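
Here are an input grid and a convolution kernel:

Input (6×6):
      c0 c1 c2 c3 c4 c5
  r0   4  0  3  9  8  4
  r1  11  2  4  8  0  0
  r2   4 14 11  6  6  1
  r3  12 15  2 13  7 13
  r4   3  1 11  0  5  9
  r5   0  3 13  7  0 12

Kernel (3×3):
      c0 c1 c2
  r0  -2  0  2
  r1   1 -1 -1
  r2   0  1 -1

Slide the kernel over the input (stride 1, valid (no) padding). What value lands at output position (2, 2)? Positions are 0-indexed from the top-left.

The receptive field on the input at this output position is [11 6 6 / 2 13 7 / 11 0 5]. Elementwise product with the kernel and sum: 11·-2 + 6·2 + 2·1 + 13·-1 + 7·-1 + 0·1 + 5·-1.

-33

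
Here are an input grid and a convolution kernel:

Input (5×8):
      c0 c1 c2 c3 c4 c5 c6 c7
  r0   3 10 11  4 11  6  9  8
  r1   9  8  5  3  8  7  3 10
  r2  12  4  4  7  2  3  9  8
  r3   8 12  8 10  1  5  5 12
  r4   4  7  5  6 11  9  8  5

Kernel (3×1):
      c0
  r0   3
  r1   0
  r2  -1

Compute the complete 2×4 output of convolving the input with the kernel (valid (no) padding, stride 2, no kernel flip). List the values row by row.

-3 29 31 18
32 7 -5 19

Output[0,0]: The receptive field on the input at this output position is [3 / 9 / 12]. Elementwise product with the kernel and sum: 3·3 + 12·-1.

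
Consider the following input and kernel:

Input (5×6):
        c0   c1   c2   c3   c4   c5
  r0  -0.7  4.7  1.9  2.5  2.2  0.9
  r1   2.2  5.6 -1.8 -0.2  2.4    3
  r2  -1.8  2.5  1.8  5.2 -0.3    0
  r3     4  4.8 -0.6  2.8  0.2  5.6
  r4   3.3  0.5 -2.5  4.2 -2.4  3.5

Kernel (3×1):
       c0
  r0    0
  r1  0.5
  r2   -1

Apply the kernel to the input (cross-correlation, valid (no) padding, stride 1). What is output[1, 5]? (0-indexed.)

-5.6

The receptive field on the input at this output position is [3 / 0 / 5.6]. Elementwise product with the kernel and sum: 0·0.5 + 5.6·-1.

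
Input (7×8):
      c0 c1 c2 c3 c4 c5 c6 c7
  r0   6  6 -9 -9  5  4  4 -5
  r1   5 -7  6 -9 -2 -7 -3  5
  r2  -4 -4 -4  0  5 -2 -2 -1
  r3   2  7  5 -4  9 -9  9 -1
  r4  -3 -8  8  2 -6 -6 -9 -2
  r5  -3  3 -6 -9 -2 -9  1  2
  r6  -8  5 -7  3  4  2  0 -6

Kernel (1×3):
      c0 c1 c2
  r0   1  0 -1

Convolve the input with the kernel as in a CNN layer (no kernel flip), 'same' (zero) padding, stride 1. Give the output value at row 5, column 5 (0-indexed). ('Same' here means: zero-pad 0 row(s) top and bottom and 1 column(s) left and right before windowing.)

The receptive field on the zero-padded input at this output position is [-2 -9 1]. Elementwise product with the kernel and sum: -2·1 + 1·-1.

-3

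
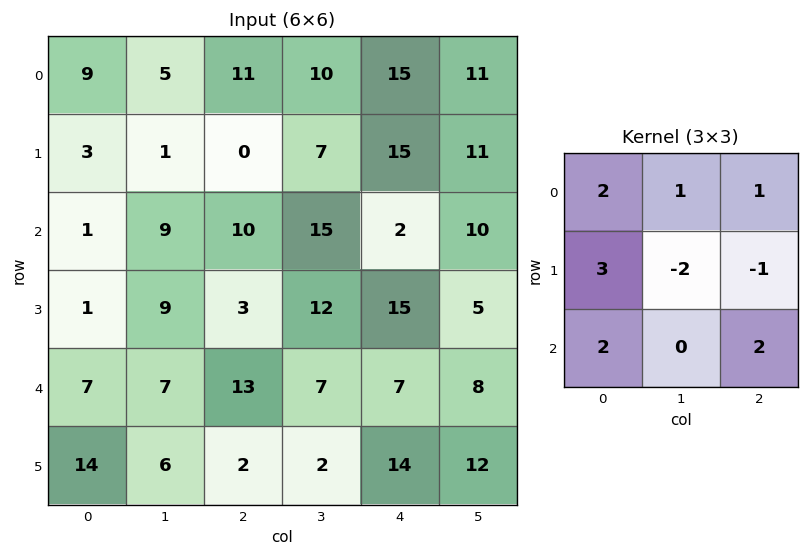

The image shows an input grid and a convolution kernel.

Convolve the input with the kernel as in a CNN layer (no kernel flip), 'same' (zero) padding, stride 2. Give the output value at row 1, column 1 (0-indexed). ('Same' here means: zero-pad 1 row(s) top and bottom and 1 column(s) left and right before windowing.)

43

The receptive field on the zero-padded input at this output position is [1 0 7 / 9 10 15 / 9 3 12]. Elementwise product with the kernel and sum: 1·2 + 0·1 + 7·1 + 9·3 + 10·-2 + 15·-1 + 9·2 + 12·2.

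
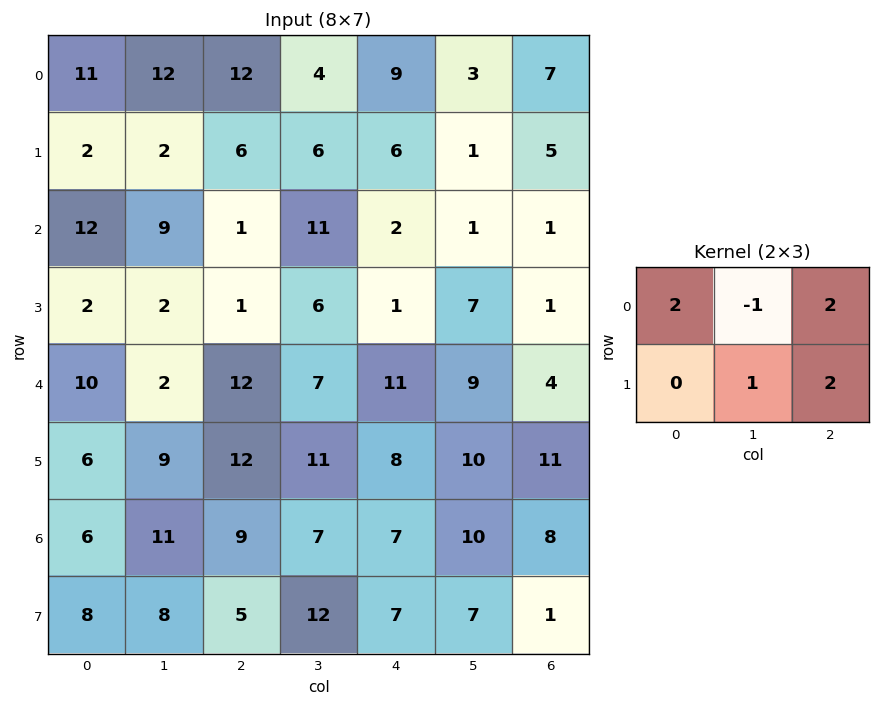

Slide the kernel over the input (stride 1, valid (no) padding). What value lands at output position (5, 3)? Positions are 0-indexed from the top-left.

61

The receptive field on the input at this output position is [11 8 10 / 7 7 10]. Elementwise product with the kernel and sum: 11·2 + 8·-1 + 10·2 + 7·1 + 10·2.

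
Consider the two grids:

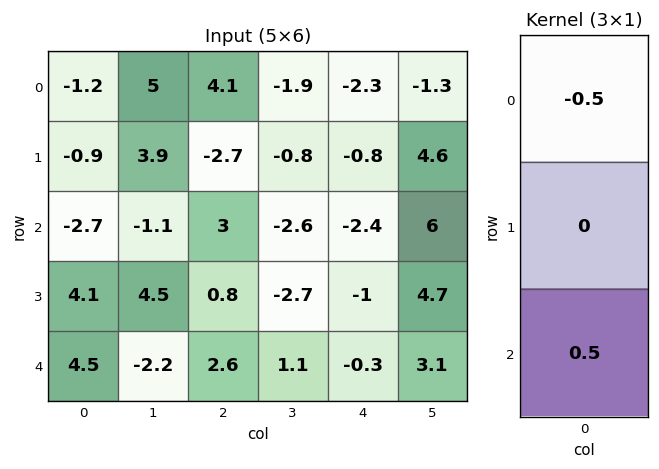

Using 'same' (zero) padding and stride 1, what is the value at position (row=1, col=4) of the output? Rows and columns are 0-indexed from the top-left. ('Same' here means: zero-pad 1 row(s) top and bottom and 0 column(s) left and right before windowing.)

-0.05

The receptive field on the zero-padded input at this output position is [-2.3 / -0.8 / -2.4]. Elementwise product with the kernel and sum: -2.3·-0.5 + -2.4·0.5.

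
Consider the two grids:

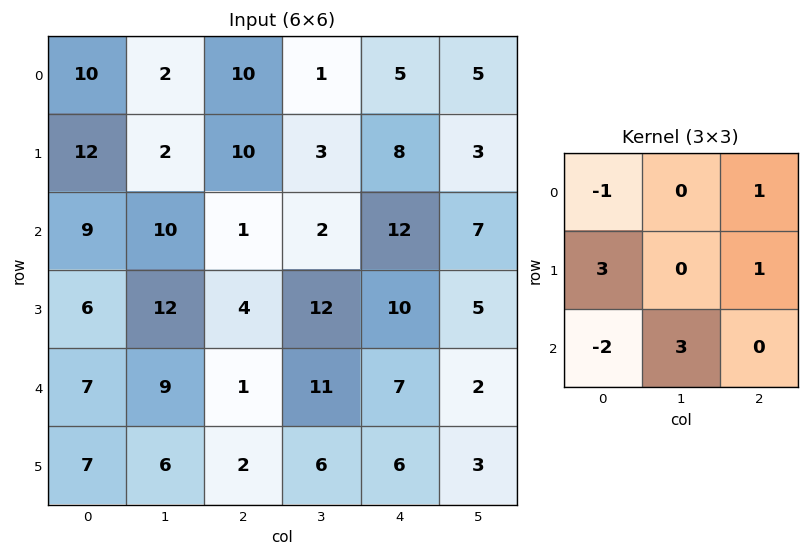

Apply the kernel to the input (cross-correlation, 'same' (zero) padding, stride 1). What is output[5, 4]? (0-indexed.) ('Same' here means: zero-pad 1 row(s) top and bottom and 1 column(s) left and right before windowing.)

The receptive field on the zero-padded input at this output position is [11 7 2 / 6 6 3 / 0 0 0]. Elementwise product with the kernel and sum: 11·-1 + 2·1 + 6·3 + 3·1 + 0·-2 + 0·3.

12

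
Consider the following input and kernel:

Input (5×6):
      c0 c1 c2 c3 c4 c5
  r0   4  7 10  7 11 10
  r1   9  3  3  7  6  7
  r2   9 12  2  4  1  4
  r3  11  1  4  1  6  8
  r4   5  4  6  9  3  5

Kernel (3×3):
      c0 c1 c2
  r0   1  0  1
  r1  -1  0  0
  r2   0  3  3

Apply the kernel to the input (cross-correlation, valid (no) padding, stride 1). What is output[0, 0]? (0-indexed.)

47

The receptive field on the input at this output position is [4 7 10 / 9 3 3 / 9 12 2]. Elementwise product with the kernel and sum: 4·1 + 10·1 + 9·-1 + 12·3 + 2·3.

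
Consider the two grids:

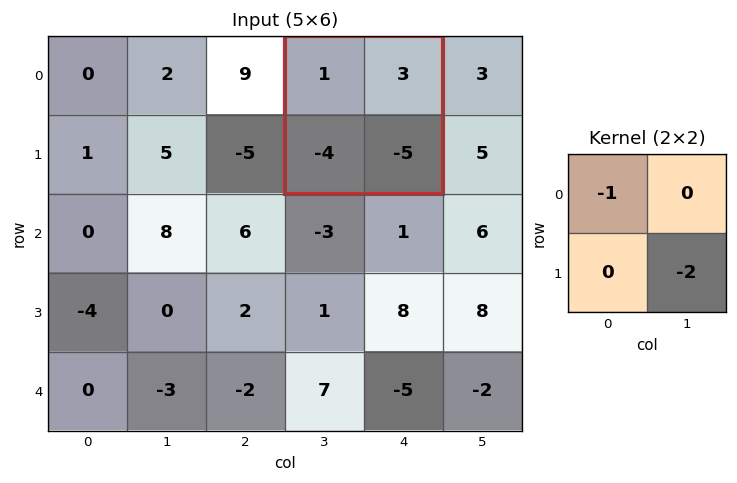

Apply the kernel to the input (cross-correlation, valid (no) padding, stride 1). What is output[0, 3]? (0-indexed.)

The receptive field on the input at this output position is [1 3 / -4 -5]. Elementwise product with the kernel and sum: 1·-1 + -5·-2.

9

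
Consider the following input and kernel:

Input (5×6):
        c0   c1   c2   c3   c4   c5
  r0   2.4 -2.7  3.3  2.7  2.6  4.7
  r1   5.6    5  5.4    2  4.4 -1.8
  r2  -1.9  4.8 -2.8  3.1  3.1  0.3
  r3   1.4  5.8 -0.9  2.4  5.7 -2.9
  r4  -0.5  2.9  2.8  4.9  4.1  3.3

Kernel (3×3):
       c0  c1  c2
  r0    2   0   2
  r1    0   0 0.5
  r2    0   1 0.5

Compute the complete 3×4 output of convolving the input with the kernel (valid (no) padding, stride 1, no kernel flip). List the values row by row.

17.5 -0.25 18.65 17.15
25.95 15.85 26.4 4.8
-5.55 22.25 10.4 11.1

Output[0,0]: The receptive field on the input at this output position is [2.4 -2.7 3.3 / 5.6 5 5.4 / -1.9 4.8 -2.8]. Elementwise product with the kernel and sum: 2.4·2 + 3.3·2 + 5.4·0.5 + 4.8·1 + -2.8·0.5.
Output[0,1]: The receptive field on the input at this output position is [-2.7 3.3 2.7 / 5 5.4 2 / 4.8 -2.8 3.1]. Elementwise product with the kernel and sum: -2.7·2 + 2.7·2 + 2·0.5 + -2.8·1 + 3.1·0.5.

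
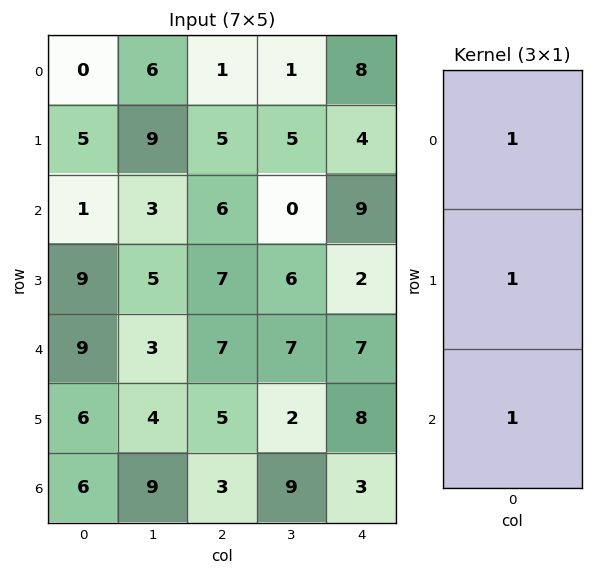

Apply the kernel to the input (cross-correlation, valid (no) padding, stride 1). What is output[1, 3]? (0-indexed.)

11

The receptive field on the input at this output position is [5 / 0 / 6]. Elementwise product with the kernel and sum: 5·1 + 0·1 + 6·1.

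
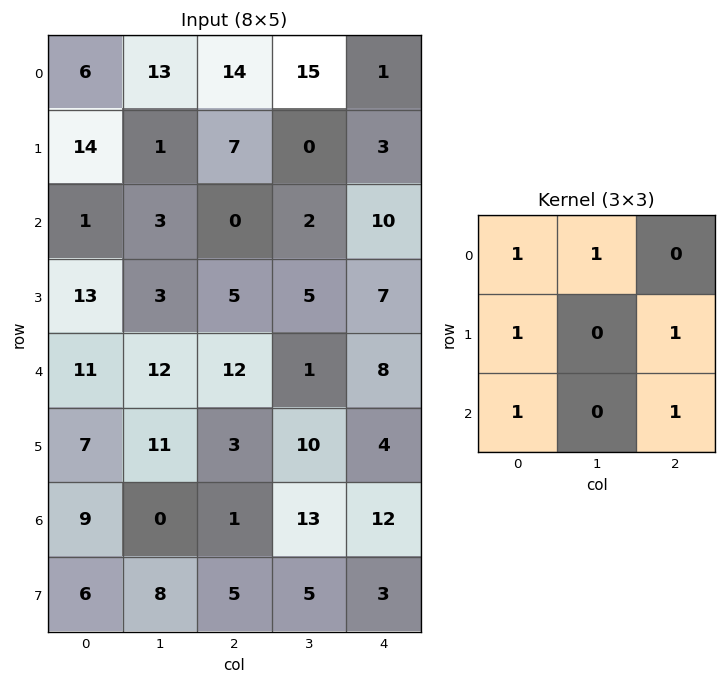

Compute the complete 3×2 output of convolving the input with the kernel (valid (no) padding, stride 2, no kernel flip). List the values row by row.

Output[0,0]: The receptive field on the input at this output position is [6 13 14 / 14 1 7 / 1 3 0]. Elementwise product with the kernel and sum: 6·1 + 13·1 + 14·1 + 7·1 + 1·1 + 0·1.

41 49
45 34
43 33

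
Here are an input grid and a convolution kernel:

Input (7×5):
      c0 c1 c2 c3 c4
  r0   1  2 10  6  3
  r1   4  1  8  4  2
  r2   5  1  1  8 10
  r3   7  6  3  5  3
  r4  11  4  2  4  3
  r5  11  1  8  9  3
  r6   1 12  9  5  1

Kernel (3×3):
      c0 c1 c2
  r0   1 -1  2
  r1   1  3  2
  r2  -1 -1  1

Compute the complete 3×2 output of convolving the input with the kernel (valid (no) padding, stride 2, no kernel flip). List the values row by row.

37 35
24 34
37 32

Output[0,0]: The receptive field on the input at this output position is [1 2 10 / 4 1 8 / 5 1 1]. Elementwise product with the kernel and sum: 1·1 + 2·-1 + 10·2 + 4·1 + 1·3 + 8·2 + 5·-1 + 1·-1 + 1·1.
Output[0,1]: The receptive field on the input at this output position is [10 6 3 / 8 4 2 / 1 8 10]. Elementwise product with the kernel and sum: 10·1 + 6·-1 + 3·2 + 8·1 + 4·3 + 2·2 + 1·-1 + 8·-1 + 10·1.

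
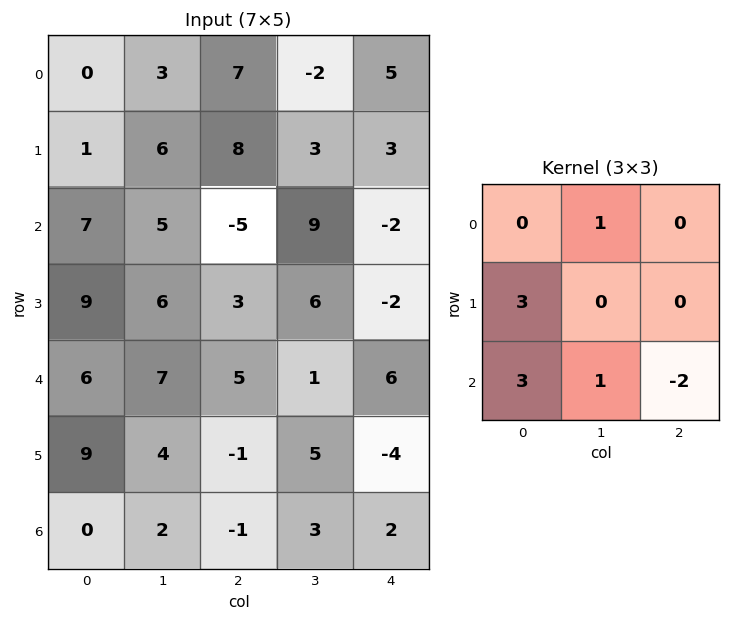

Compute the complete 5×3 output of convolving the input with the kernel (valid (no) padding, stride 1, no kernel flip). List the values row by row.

Output[0,0]: The receptive field on the input at this output position is [0 3 7 / 1 6 8 / 7 5 -5]. Elementwise product with the kernel and sum: 3·1 + 1·3 + 7·3 + 5·1 + -5·-2.
Output[0,1]: The receptive field on the input at this output position is [3 7 -2 / 6 8 3 / 5 -5 9]. Elementwise product with the kernel and sum: 7·1 + 6·3 + 5·3 + -5·1 + 9·-2.

42 17 20
54 32 7
47 37 22
57 25 31
38 16 -6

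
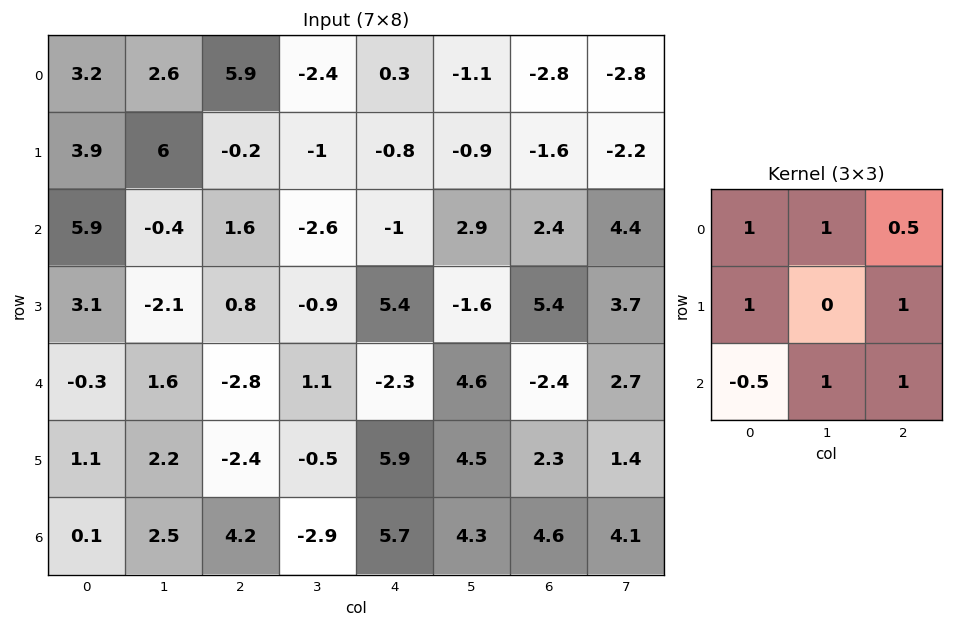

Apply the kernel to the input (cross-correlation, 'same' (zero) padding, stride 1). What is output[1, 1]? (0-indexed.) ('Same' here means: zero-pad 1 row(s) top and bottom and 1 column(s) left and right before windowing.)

The receptive field on the zero-padded input at this output position is [3.2 2.6 5.9 / 3.9 6 -0.2 / 5.9 -0.4 1.6]. Elementwise product with the kernel and sum: 3.2·1 + 2.6·1 + 5.9·0.5 + 3.9·1 + -0.2·1 + 5.9·-0.5 + -0.4·1 + 1.6·1.

10.7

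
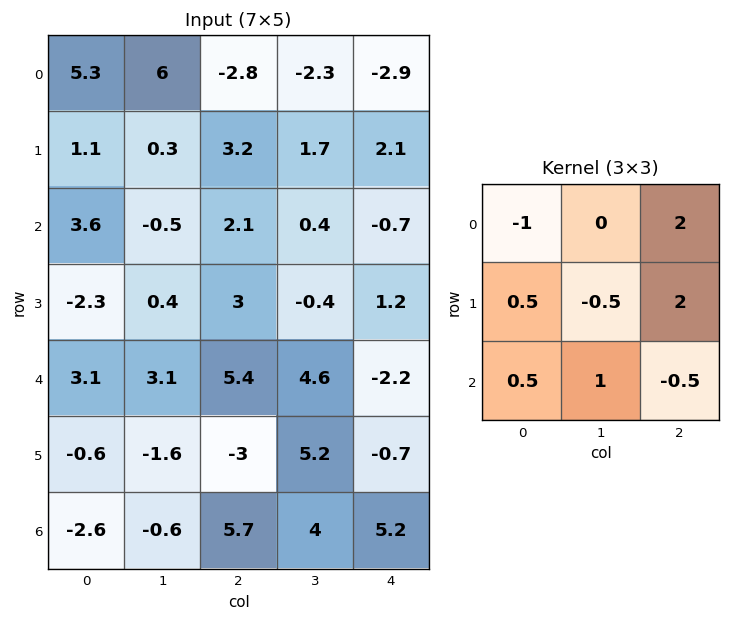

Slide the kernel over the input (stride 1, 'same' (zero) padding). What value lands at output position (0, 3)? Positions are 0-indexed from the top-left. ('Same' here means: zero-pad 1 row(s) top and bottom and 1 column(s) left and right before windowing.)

-3.8

The receptive field on the zero-padded input at this output position is [0 0 0 / -2.8 -2.3 -2.9 / 3.2 1.7 2.1]. Elementwise product with the kernel and sum: 0·-1 + 0·2 + -2.8·0.5 + -2.3·-0.5 + -2.9·2 + 3.2·0.5 + 1.7·1 + 2.1·-0.5.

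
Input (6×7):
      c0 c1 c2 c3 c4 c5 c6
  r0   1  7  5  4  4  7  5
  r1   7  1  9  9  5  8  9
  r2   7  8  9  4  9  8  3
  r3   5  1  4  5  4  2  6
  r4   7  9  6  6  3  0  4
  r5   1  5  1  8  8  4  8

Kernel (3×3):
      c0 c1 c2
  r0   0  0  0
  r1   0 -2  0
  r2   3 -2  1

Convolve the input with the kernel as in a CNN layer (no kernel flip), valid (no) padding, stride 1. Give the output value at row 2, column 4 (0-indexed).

The receptive field on the input at this output position is [9 8 3 / 4 2 6 / 3 0 4]. Elementwise product with the kernel and sum: 2·-2 + 3·3 + 0·-2 + 4·1.

9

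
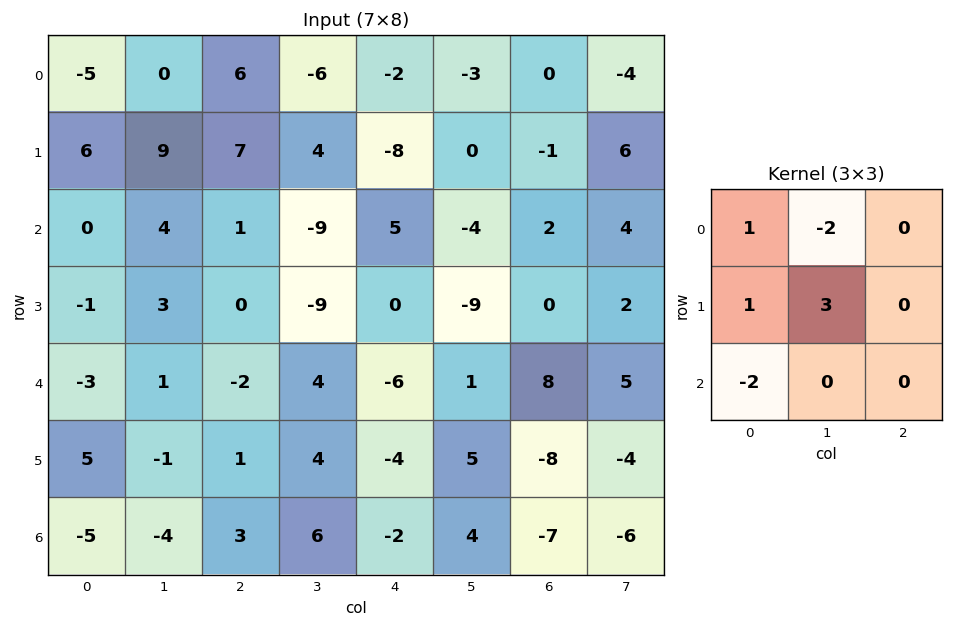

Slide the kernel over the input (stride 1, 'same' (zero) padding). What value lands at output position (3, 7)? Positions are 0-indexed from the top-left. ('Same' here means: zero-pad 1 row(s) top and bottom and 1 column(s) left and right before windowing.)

-16

The receptive field on the zero-padded input at this output position is [2 4 0 / 0 2 0 / 8 5 0]. Elementwise product with the kernel and sum: 2·1 + 4·-2 + 0·1 + 2·3 + 8·-2.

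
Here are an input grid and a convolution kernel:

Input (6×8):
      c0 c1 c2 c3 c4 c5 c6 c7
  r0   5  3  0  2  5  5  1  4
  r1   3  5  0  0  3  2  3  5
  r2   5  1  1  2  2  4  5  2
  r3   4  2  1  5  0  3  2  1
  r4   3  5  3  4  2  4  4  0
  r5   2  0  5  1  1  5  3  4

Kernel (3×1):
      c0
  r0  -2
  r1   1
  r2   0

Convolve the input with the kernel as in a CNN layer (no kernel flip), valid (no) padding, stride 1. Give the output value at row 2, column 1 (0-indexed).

The receptive field on the input at this output position is [1 / 2 / 5]. Elementwise product with the kernel and sum: 1·-2 + 2·1.

0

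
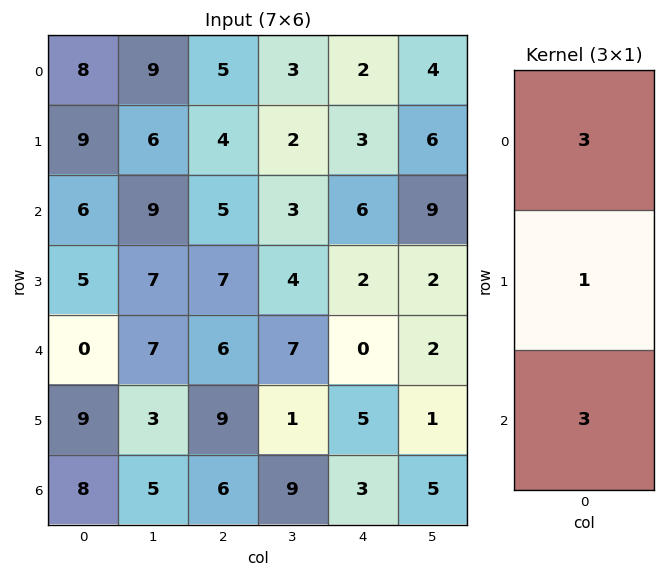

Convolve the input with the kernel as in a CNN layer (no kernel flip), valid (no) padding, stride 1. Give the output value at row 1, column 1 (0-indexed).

The receptive field on the input at this output position is [6 / 9 / 7]. Elementwise product with the kernel and sum: 6·3 + 9·1 + 7·3.

48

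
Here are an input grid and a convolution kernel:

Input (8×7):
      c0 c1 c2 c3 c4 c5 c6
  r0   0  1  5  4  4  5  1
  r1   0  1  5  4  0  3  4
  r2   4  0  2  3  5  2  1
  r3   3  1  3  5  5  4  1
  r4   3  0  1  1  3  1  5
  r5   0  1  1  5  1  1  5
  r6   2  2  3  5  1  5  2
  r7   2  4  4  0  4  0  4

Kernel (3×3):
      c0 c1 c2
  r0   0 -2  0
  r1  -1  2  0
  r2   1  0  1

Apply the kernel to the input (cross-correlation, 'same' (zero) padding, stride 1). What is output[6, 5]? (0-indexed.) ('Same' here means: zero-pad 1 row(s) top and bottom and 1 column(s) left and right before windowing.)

15

The receptive field on the zero-padded input at this output position is [1 1 5 / 1 5 2 / 4 0 4]. Elementwise product with the kernel and sum: 1·-2 + 1·-1 + 5·2 + 4·1 + 4·1.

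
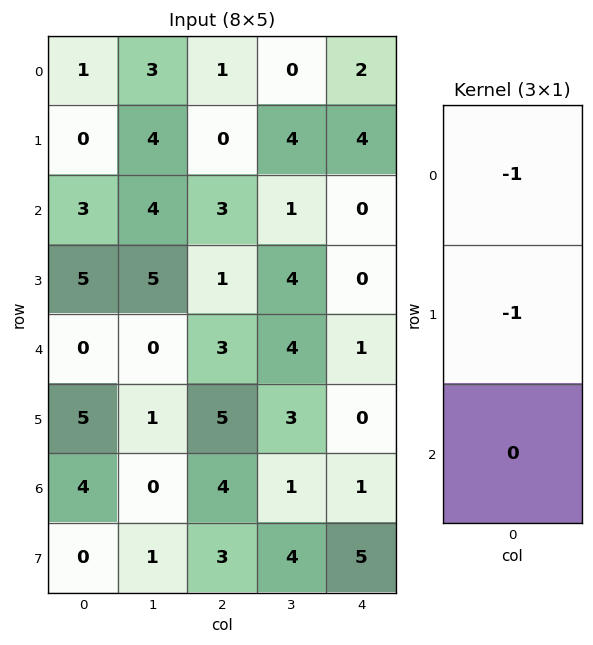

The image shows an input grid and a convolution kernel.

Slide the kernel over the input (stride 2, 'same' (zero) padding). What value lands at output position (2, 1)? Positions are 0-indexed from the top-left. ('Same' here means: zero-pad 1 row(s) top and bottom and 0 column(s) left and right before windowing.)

The receptive field on the zero-padded input at this output position is [1 / 3 / 5]. Elementwise product with the kernel and sum: 1·-1 + 3·-1.

-4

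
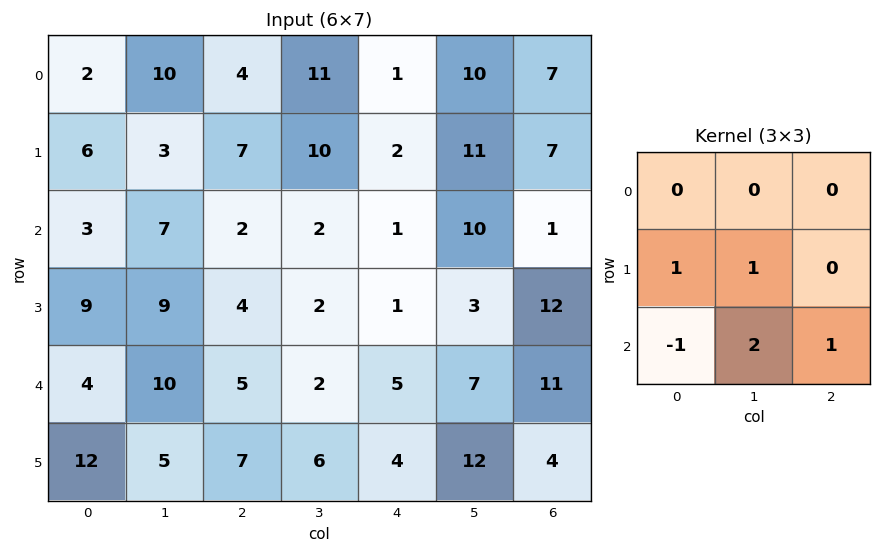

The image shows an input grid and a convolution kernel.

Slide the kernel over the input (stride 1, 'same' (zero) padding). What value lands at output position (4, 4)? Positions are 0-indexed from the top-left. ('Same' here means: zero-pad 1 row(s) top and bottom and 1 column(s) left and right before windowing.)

21

The receptive field on the zero-padded input at this output position is [2 1 3 / 2 5 7 / 6 4 12]. Elementwise product with the kernel and sum: 2·1 + 5·1 + 6·-1 + 4·2 + 12·1.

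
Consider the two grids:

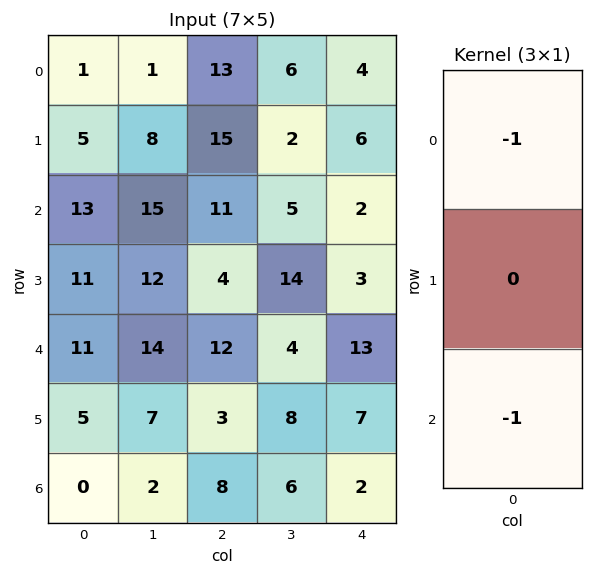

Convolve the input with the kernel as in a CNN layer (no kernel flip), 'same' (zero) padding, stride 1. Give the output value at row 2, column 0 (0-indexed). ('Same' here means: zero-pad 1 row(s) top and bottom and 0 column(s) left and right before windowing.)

-16

The receptive field on the zero-padded input at this output position is [5 / 13 / 11]. Elementwise product with the kernel and sum: 5·-1 + 11·-1.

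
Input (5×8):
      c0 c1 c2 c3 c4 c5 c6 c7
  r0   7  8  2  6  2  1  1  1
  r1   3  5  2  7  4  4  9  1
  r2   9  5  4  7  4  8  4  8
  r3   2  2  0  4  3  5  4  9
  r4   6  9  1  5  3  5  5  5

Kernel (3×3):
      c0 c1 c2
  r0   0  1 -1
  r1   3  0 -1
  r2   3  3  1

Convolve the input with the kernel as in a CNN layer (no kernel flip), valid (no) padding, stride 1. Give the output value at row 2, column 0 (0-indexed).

The receptive field on the input at this output position is [9 5 4 / 2 2 0 / 6 9 1]. Elementwise product with the kernel and sum: 5·1 + 4·-1 + 2·3 + 0·-1 + 6·3 + 9·3 + 1·1.

53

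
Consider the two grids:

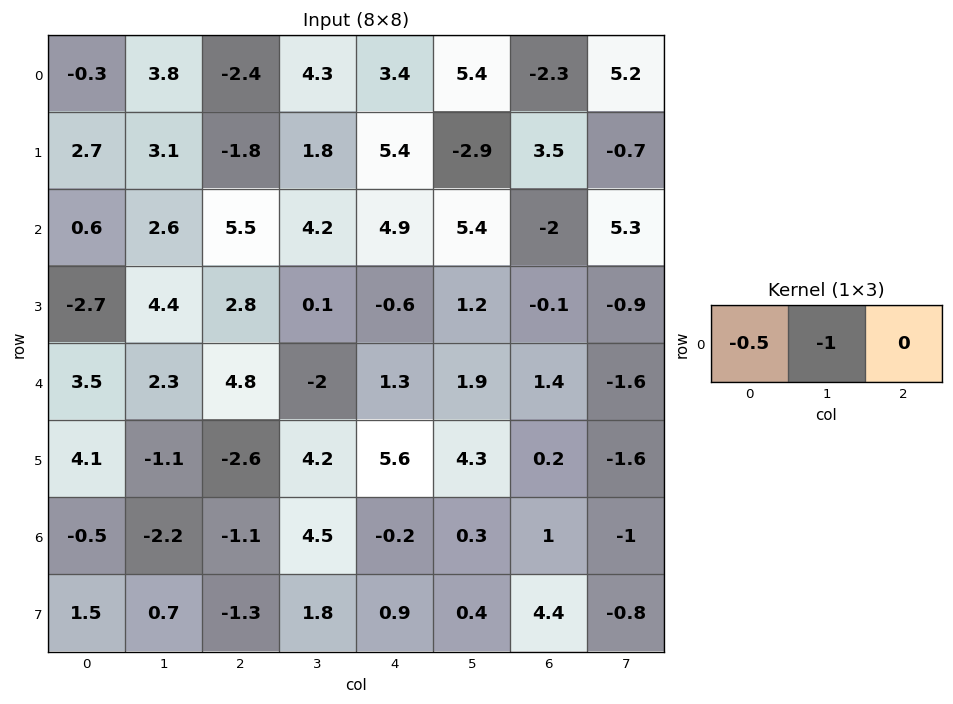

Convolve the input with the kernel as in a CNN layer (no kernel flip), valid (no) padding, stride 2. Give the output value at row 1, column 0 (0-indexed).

The receptive field on the input at this output position is [0.6 2.6 5.5]. Elementwise product with the kernel and sum: 0.6·-0.5 + 2.6·-1.

-2.9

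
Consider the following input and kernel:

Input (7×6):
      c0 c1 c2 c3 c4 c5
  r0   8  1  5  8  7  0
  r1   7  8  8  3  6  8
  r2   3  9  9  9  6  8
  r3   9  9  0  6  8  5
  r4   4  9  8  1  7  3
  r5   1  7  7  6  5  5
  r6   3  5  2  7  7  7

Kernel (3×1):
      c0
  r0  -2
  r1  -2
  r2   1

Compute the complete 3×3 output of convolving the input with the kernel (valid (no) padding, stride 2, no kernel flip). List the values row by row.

-27 -17 -20
-20 -10 -21
-7 -28 -17

Output[0,0]: The receptive field on the input at this output position is [8 / 7 / 3]. Elementwise product with the kernel and sum: 8·-2 + 7·-2 + 3·1.
Output[0,1]: The receptive field on the input at this output position is [5 / 8 / 9]. Elementwise product with the kernel and sum: 5·-2 + 8·-2 + 9·1.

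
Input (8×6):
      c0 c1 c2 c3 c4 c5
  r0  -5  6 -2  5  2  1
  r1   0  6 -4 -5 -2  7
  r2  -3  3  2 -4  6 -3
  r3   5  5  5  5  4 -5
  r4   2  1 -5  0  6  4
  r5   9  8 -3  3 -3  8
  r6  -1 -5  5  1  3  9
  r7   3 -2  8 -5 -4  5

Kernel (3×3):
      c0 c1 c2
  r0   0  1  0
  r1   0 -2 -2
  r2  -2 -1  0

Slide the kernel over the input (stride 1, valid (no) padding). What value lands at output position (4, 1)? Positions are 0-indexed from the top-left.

0

The receptive field on the input at this output position is [1 -5 0 / 8 -3 3 / -5 5 1]. Elementwise product with the kernel and sum: -5·1 + -3·-2 + 3·-2 + -5·-2 + 5·-1.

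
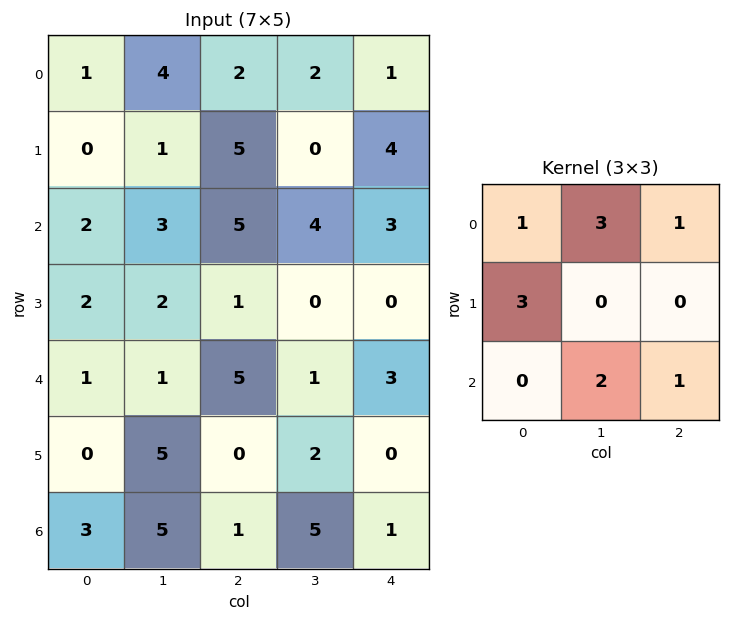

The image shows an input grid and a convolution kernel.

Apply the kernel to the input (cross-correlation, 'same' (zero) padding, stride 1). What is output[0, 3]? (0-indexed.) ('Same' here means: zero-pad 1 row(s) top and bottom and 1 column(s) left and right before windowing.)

10

The receptive field on the zero-padded input at this output position is [0 0 0 / 2 2 1 / 5 0 4]. Elementwise product with the kernel and sum: 0·1 + 0·3 + 0·1 + 2·3 + 0·2 + 4·1.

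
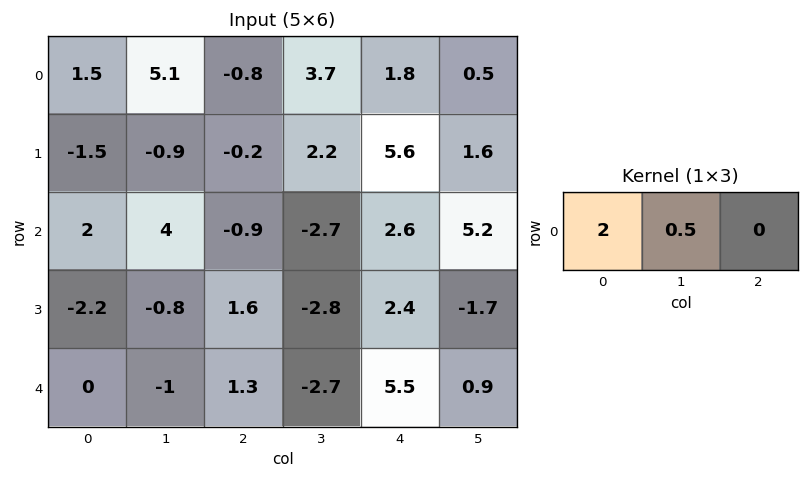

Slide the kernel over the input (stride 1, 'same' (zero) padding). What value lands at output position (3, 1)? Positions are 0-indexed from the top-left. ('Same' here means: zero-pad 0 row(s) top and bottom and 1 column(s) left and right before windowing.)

-4.8

The receptive field on the zero-padded input at this output position is [-2.2 -0.8 1.6]. Elementwise product with the kernel and sum: -2.2·2 + -0.8·0.5.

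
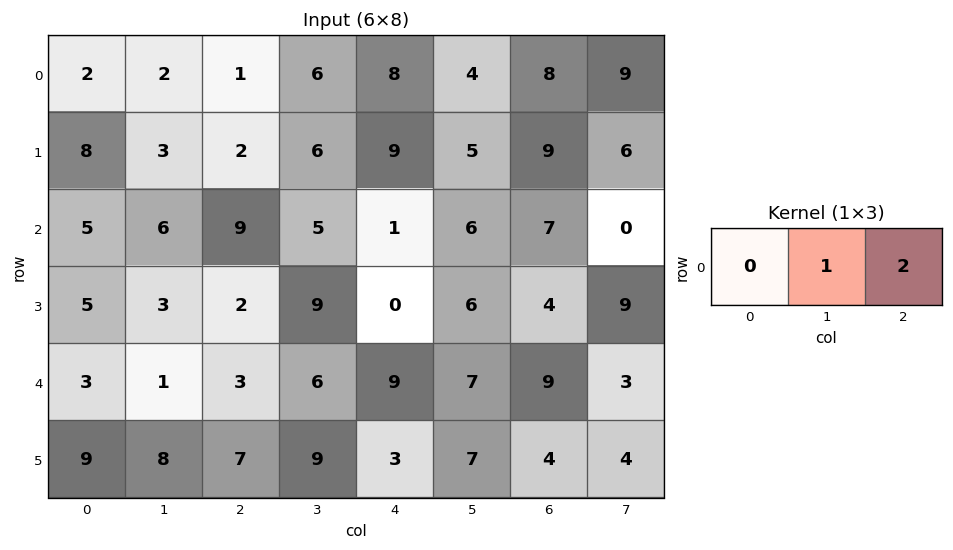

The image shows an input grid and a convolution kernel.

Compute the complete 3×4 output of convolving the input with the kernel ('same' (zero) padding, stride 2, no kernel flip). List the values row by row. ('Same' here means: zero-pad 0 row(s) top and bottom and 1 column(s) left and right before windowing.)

Output[0,0]: The receptive field on the zero-padded input at this output position is [0 2 2]. Elementwise product with the kernel and sum: 2·1 + 2·2.
Output[0,1]: The receptive field on the zero-padded input at this output position is [2 1 6]. Elementwise product with the kernel and sum: 1·1 + 6·2.

6 13 16 26
17 19 13 7
5 15 23 15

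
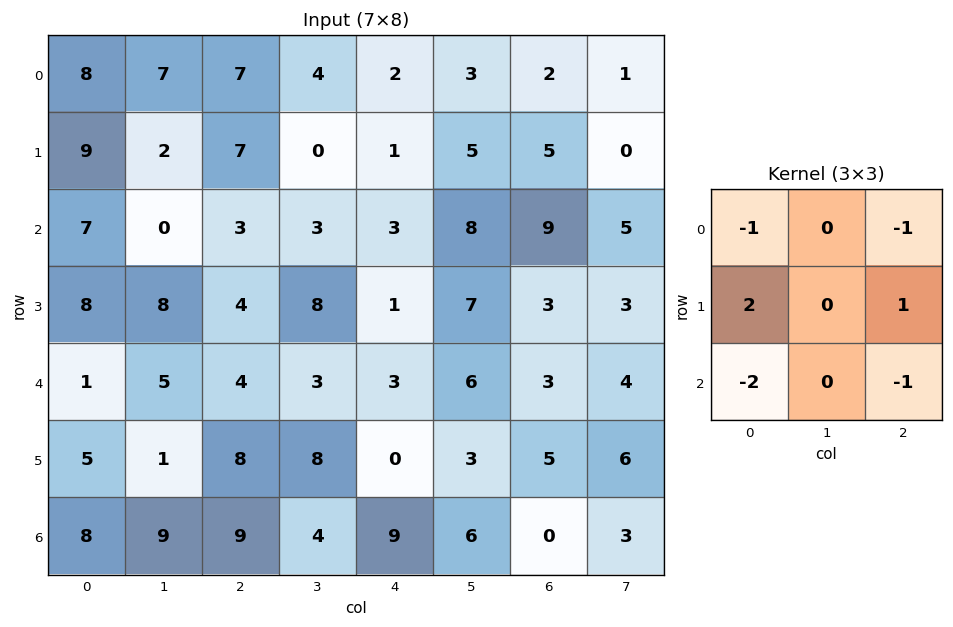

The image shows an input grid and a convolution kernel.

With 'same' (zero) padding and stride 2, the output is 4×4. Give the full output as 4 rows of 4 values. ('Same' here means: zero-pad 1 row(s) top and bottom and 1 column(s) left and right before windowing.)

5 14 6 -3
-10 -23 -14 -1
-4 -13 -22 -6
8 13 3 6

Output[0,0]: The receptive field on the zero-padded input at this output position is [0 0 0 / 0 8 7 / 0 9 2]. Elementwise product with the kernel and sum: 0·-1 + 0·-1 + 0·2 + 7·1 + 0·-2 + 2·-1.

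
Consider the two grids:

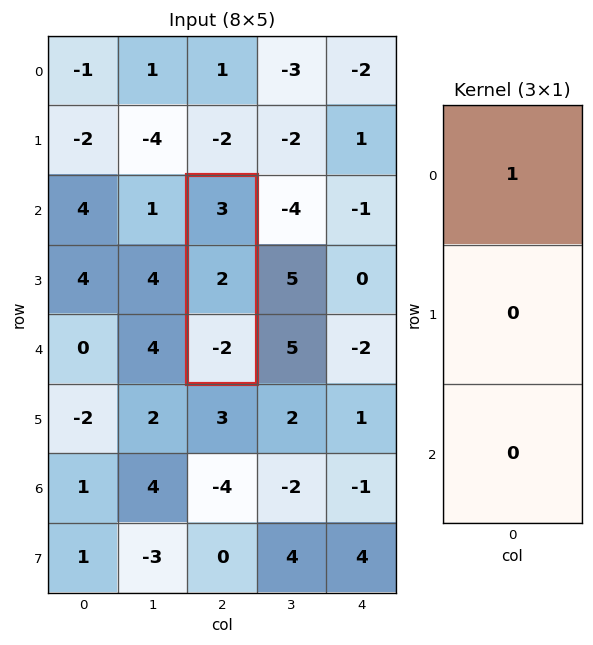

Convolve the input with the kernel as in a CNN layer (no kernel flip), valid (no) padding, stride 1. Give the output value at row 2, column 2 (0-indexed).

The receptive field on the input at this output position is [3 / 2 / -2]. Elementwise product with the kernel and sum: 3·1.

3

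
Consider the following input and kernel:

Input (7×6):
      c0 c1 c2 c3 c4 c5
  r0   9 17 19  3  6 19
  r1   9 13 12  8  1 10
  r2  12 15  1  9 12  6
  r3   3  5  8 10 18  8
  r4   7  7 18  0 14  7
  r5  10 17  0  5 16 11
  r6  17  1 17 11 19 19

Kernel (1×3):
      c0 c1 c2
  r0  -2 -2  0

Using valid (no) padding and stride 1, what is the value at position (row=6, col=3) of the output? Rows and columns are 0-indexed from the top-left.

-60

The receptive field on the input at this output position is [11 19 19]. Elementwise product with the kernel and sum: 11·-2 + 19·-2.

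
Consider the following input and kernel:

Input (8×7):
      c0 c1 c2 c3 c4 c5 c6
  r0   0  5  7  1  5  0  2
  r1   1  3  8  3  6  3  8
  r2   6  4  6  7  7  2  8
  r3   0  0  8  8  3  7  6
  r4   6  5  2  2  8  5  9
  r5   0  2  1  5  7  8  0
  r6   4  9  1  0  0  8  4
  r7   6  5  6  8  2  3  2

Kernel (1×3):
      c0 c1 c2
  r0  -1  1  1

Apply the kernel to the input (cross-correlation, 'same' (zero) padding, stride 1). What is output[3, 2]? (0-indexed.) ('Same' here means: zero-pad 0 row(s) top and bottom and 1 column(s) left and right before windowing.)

The receptive field on the zero-padded input at this output position is [0 8 8]. Elementwise product with the kernel and sum: 0·-1 + 8·1 + 8·1.

16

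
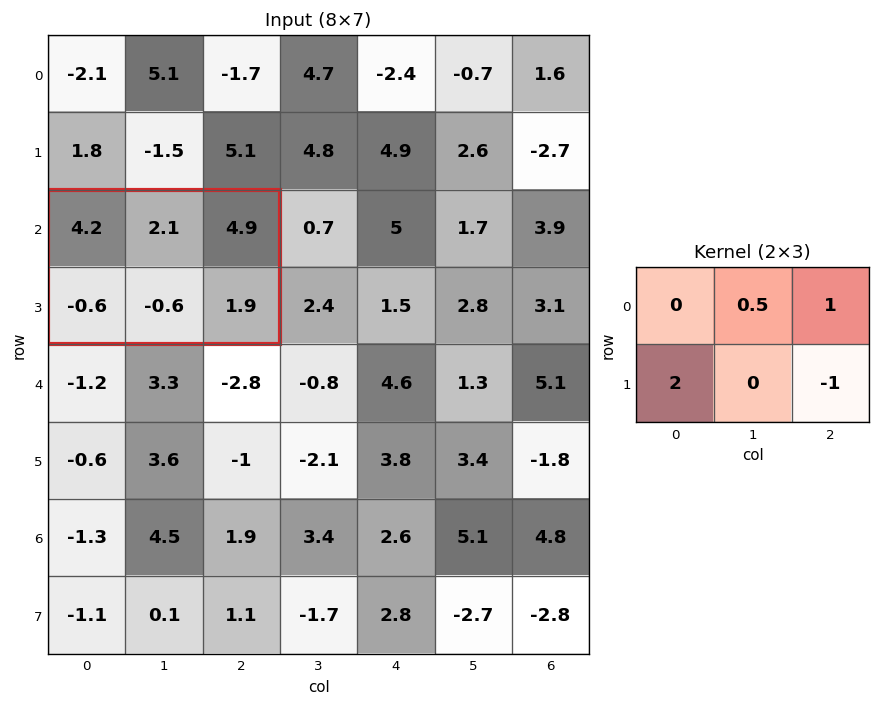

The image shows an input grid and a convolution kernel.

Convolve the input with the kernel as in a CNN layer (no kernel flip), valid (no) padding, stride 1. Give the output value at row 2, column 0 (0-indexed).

2.85

The receptive field on the input at this output position is [4.2 2.1 4.9 / -0.6 -0.6 1.9]. Elementwise product with the kernel and sum: 2.1·0.5 + 4.9·1 + -0.6·2 + 1.9·-1.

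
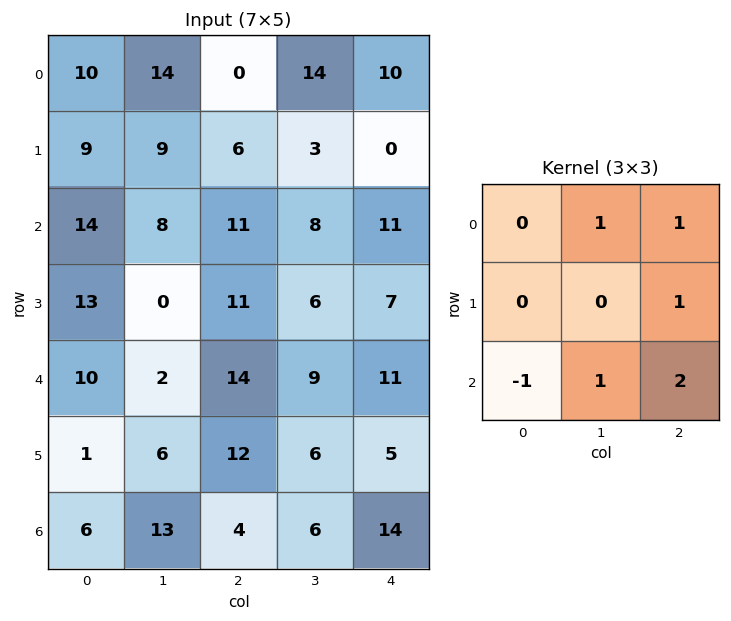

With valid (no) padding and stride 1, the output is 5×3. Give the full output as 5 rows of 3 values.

Output[0,0]: The receptive field on the input at this output position is [10 14 0 / 9 9 6 / 14 8 11]. Elementwise product with the kernel and sum: 14·1 + 0·1 + 6·1 + 14·-1 + 8·1 + 11·2.

36 36 43
35 40 23
50 55 43
54 44 28
43 32 55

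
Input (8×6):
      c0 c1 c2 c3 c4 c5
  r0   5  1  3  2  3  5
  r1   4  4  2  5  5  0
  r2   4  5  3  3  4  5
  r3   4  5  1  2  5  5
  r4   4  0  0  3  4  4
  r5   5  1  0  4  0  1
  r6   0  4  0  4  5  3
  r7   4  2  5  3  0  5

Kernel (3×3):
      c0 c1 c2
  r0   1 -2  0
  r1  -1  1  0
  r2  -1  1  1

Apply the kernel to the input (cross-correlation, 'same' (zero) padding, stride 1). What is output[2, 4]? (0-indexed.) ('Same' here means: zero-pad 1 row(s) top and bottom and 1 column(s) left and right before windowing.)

4

The receptive field on the zero-padded input at this output position is [5 5 0 / 3 4 5 / 2 5 5]. Elementwise product with the kernel and sum: 5·1 + 5·-2 + 3·-1 + 4·1 + 2·-1 + 5·1 + 5·1.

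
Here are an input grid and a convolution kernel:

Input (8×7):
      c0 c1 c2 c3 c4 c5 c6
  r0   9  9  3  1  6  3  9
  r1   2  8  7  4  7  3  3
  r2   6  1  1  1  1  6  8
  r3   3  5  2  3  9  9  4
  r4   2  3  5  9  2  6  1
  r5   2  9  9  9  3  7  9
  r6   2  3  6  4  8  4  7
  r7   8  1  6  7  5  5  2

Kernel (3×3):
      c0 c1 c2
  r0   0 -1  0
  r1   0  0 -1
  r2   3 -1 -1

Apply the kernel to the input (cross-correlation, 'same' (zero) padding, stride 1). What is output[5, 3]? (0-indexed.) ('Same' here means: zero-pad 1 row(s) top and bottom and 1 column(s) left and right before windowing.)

The receptive field on the zero-padded input at this output position is [5 9 2 / 9 9 3 / 6 4 8]. Elementwise product with the kernel and sum: 9·-1 + 3·-1 + 6·3 + 4·-1 + 8·-1.

-6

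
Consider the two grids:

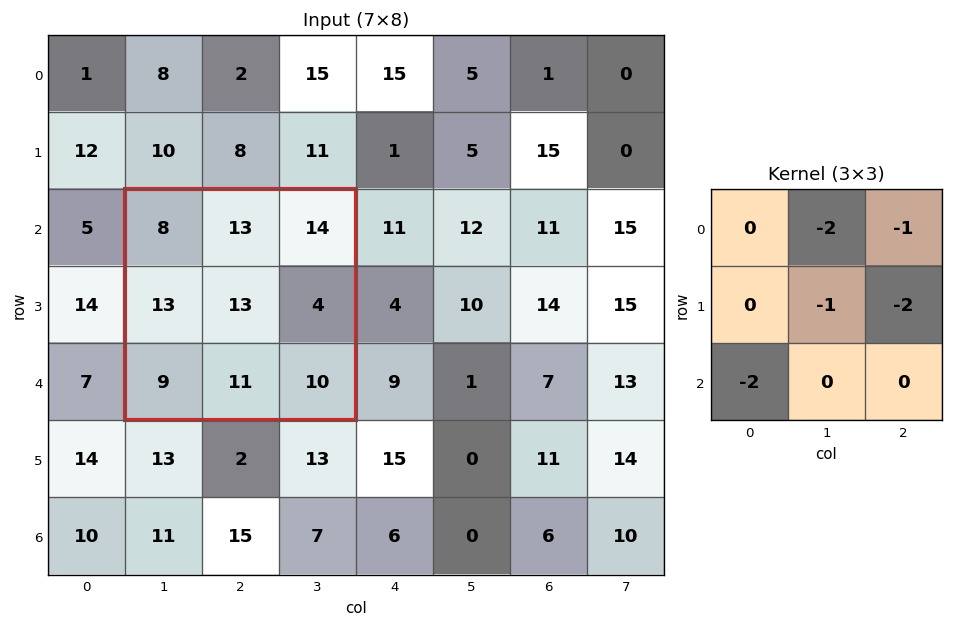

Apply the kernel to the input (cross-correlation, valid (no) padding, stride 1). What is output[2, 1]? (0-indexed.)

-79

The receptive field on the input at this output position is [8 13 14 / 13 13 4 / 9 11 10]. Elementwise product with the kernel and sum: 13·-2 + 14·-1 + 13·-1 + 4·-2 + 9·-2.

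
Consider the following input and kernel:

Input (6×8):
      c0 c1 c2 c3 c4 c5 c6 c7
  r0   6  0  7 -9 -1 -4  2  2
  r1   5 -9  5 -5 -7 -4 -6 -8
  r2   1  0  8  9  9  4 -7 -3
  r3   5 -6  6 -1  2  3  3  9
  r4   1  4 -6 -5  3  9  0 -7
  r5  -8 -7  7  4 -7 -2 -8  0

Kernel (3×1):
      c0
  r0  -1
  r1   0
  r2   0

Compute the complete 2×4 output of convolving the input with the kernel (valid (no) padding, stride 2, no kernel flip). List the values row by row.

-6 -7 1 -2
-1 -8 -9 7

Output[0,0]: The receptive field on the input at this output position is [6 / 5 / 1]. Elementwise product with the kernel and sum: 6·-1.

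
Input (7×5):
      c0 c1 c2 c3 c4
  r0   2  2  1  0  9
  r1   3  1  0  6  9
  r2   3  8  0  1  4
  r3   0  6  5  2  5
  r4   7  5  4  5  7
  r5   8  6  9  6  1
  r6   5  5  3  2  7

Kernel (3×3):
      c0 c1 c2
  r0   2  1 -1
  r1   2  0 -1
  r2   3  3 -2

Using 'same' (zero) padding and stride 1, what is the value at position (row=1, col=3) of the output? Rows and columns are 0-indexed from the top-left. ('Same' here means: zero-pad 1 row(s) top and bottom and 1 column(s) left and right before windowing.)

The receptive field on the zero-padded input at this output position is [1 0 9 / 0 6 9 / 0 1 4]. Elementwise product with the kernel and sum: 1·2 + 0·1 + 9·-1 + 0·2 + 9·-1 + 0·3 + 1·3 + 4·-2.

-21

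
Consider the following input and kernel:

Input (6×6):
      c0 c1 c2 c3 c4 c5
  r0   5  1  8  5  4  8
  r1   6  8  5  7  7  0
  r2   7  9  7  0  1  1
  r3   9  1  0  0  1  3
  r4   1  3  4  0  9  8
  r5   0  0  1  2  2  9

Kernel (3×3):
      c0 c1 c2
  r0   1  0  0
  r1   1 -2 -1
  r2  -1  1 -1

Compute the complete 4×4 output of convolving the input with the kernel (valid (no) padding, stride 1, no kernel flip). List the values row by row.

Output[0,0]: The receptive field on the input at this output position is [5 1 8 / 6 8 5 / 7 9 7]. Elementwise product with the kernel and sum: 5·1 + 6·1 + 8·-2 + 5·-1 + 7·-1 + 9·1 + 7·-1.

-15 -10 -16 -2
-20 2 10 2
12 11 -7 -4
-1 -5 -6 -35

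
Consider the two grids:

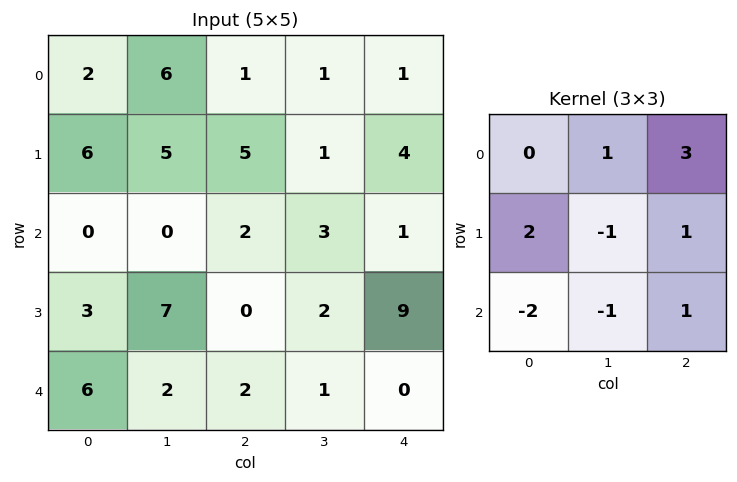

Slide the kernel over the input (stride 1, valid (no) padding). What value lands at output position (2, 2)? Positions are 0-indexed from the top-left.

The receptive field on the input at this output position is [2 3 1 / 0 2 9 / 2 1 0]. Elementwise product with the kernel and sum: 3·1 + 1·3 + 0·2 + 2·-1 + 9·1 + 2·-2 + 1·-1 + 0·1.

8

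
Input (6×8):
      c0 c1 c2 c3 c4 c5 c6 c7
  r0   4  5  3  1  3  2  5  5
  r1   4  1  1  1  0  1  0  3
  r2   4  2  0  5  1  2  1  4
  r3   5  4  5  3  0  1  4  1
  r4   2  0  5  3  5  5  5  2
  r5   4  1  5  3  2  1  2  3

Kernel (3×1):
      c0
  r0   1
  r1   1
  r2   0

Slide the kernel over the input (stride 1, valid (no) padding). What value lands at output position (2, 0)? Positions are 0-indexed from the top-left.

9

The receptive field on the input at this output position is [4 / 5 / 2]. Elementwise product with the kernel and sum: 4·1 + 5·1.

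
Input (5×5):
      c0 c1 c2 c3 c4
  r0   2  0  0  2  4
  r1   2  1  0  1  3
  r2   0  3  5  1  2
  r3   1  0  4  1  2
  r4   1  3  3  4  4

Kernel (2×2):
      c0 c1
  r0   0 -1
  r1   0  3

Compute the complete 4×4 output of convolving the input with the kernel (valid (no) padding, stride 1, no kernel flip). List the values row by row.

Output[0,0]: The receptive field on the input at this output position is [2 0 / 2 1]. Elementwise product with the kernel and sum: 0·-1 + 1·3.
Output[0,1]: The receptive field on the input at this output position is [0 0 / 1 0]. Elementwise product with the kernel and sum: 0·-1 + 0·3.

3 0 1 5
8 15 2 3
-3 7 2 4
9 5 11 10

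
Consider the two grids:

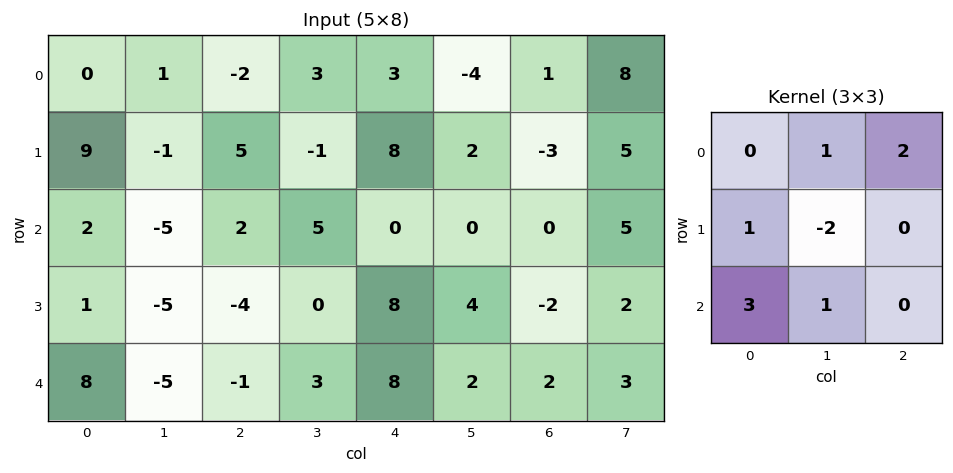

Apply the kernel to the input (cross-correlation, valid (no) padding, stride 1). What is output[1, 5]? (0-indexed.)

The receptive field on the input at this output position is [2 -3 5 / 0 0 5 / 4 -2 2]. Elementwise product with the kernel and sum: -3·1 + 5·2 + 0·1 + 0·-2 + 4·3 + -2·1.

17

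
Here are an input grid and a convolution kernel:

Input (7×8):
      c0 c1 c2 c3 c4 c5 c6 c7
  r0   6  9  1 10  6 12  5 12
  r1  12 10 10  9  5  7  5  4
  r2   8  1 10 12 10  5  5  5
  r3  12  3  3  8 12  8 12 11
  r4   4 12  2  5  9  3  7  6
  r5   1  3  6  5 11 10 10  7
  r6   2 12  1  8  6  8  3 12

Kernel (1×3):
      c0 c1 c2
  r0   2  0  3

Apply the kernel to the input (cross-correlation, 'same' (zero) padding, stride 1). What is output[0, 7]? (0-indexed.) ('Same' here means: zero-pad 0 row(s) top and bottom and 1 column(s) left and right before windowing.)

10

The receptive field on the zero-padded input at this output position is [5 12 0]. Elementwise product with the kernel and sum: 5·2 + 0·3.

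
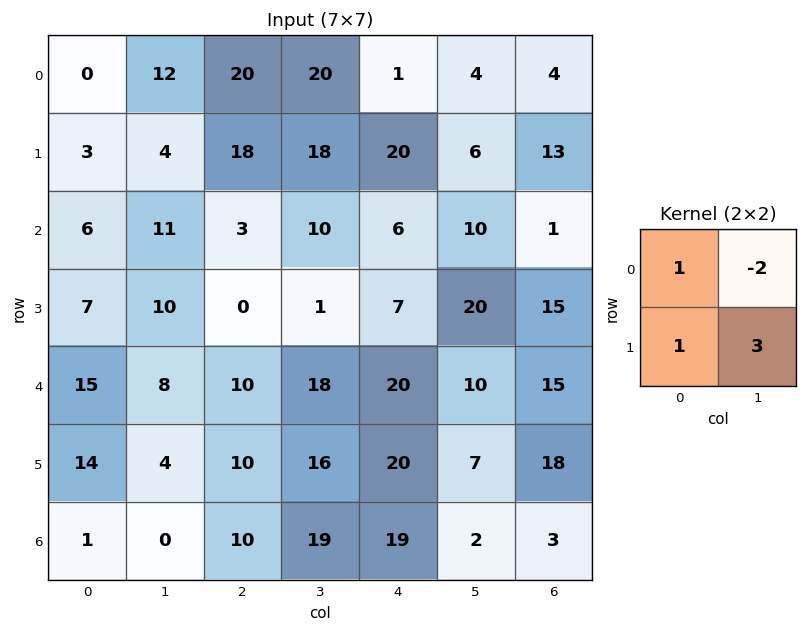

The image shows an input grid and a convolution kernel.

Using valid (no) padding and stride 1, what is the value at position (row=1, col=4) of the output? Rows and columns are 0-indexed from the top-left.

The receptive field on the input at this output position is [20 6 / 6 10]. Elementwise product with the kernel and sum: 20·1 + 6·-2 + 6·1 + 10·3.

44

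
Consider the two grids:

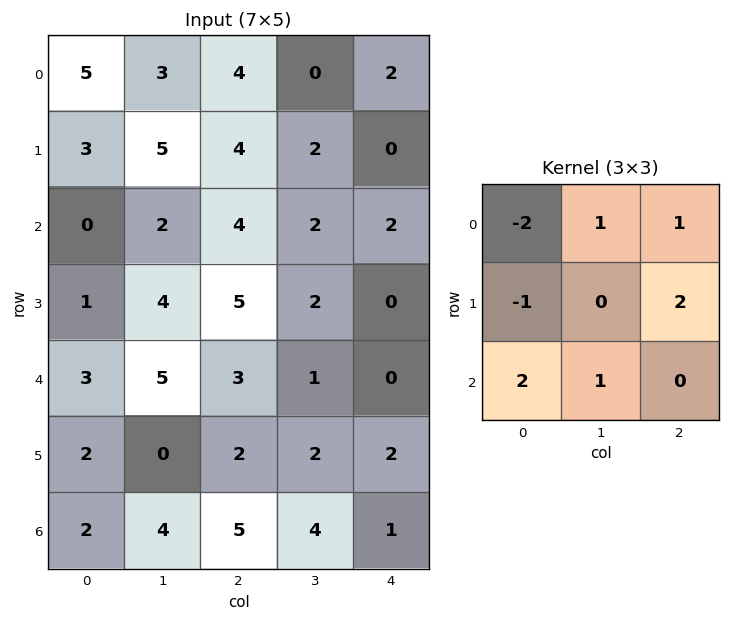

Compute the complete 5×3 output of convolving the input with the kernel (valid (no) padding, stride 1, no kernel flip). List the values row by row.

4 5 0
17 11 6
26 15 -2
14 -2 -5
12 11 11

Output[0,0]: The receptive field on the input at this output position is [5 3 4 / 3 5 4 / 0 2 4]. Elementwise product with the kernel and sum: 5·-2 + 3·1 + 4·1 + 3·-1 + 4·2 + 0·2 + 2·1.
Output[0,1]: The receptive field on the input at this output position is [3 4 0 / 5 4 2 / 2 4 2]. Elementwise product with the kernel and sum: 3·-2 + 4·1 + 0·1 + 5·-1 + 2·2 + 2·2 + 4·1.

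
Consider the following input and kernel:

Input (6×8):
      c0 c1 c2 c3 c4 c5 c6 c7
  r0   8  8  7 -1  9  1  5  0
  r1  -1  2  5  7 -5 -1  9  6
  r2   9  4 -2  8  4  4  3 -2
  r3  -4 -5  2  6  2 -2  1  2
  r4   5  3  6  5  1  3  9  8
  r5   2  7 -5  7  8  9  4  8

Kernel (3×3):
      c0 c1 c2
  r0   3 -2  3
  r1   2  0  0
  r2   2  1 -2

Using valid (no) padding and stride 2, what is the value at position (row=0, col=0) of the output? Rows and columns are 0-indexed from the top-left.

The receptive field on the input at this output position is [8 8 7 / -1 2 5 / 9 4 -2]. Elementwise product with the kernel and sum: 8·3 + 8·-2 + 7·3 + -1·2 + 9·2 + 4·1 + -2·-2.

53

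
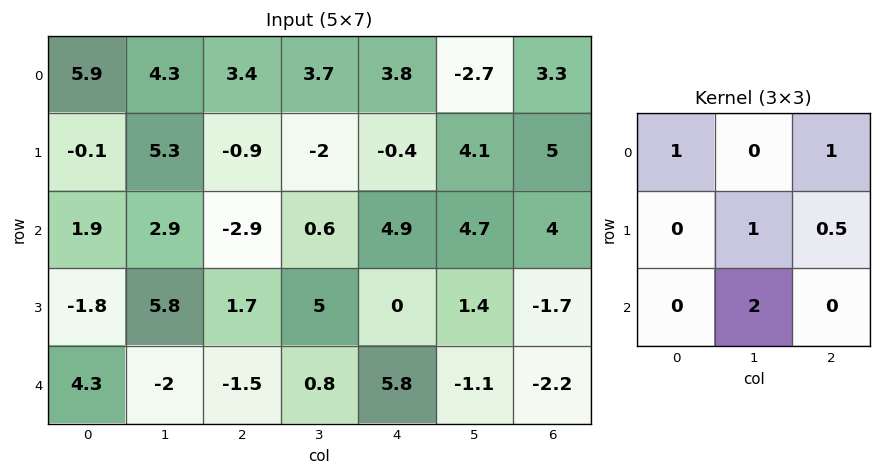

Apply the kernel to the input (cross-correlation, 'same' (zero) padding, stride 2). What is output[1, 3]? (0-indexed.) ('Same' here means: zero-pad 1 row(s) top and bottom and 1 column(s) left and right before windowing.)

The receptive field on the zero-padded input at this output position is [4.1 5 0 / 4.7 4 0 / 1.4 -1.7 0]. Elementwise product with the kernel and sum: 4.1·1 + 0·1 + 4·1 + 0·0.5 + -1.7·2.

4.7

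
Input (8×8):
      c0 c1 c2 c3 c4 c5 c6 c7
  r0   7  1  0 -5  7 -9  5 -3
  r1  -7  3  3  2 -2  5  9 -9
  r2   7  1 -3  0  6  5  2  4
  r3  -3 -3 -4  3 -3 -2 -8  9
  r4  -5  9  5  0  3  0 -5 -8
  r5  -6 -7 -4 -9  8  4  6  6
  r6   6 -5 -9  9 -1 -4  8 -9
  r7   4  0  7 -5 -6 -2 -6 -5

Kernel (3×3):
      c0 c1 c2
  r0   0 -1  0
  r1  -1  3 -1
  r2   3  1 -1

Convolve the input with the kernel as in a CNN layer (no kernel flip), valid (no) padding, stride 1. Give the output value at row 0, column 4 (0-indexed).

The receptive field on the input at this output position is [7 -9 5 / -2 5 9 / 6 5 2]. Elementwise product with the kernel and sum: -9·-1 + -2·-1 + 5·3 + 9·-1 + 6·3 + 5·1 + 2·-1.

38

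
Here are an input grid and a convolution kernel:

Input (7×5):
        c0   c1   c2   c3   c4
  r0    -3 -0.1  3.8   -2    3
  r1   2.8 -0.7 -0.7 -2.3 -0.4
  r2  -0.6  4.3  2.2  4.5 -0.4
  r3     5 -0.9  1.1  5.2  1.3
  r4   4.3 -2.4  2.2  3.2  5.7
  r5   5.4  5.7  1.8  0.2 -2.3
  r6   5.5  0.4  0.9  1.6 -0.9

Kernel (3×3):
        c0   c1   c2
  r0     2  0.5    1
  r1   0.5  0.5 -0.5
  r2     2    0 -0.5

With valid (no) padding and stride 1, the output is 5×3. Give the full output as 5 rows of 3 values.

Output[0,0]: The receptive field on the input at this output position is [-3 -0.1 3.8 / 2.8 -0.7 -0.7 / -0.6 4.3 2.2]. Elementwise product with the kernel and sum: -3·2 + -0.1·0.5 + 3.8·1 + 2.8·0.5 + -0.7·0.5 + -0.7·-0.5 + -0.6·2 + 2.2·-0.5.

-3.15 6.5 12.9
14.75 -7.45 2.15
12.15 5.3 10.3
20.4 13.55 10.7
24.8 3.15 16.1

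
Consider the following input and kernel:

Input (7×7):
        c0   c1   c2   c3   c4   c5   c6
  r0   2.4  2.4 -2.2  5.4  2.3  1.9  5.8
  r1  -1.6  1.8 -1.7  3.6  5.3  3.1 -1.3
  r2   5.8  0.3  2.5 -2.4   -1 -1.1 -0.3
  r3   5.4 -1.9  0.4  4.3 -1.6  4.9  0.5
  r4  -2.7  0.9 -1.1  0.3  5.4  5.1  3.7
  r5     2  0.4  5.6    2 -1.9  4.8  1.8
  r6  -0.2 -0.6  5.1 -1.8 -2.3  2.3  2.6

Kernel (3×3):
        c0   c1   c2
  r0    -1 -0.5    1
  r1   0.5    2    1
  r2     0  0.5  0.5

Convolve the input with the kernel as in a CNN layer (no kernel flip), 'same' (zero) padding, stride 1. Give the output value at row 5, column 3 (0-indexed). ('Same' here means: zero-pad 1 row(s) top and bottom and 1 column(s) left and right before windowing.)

The receptive field on the zero-padded input at this output position is [-1.1 0.3 5.4 / 5.6 2 -1.9 / 5.1 -1.8 -2.3]. Elementwise product with the kernel and sum: -1.1·-1 + 0.3·-0.5 + 5.4·1 + 5.6·0.5 + 2·2 + -1.9·1 + -1.8·0.5 + -2.3·0.5.

9.2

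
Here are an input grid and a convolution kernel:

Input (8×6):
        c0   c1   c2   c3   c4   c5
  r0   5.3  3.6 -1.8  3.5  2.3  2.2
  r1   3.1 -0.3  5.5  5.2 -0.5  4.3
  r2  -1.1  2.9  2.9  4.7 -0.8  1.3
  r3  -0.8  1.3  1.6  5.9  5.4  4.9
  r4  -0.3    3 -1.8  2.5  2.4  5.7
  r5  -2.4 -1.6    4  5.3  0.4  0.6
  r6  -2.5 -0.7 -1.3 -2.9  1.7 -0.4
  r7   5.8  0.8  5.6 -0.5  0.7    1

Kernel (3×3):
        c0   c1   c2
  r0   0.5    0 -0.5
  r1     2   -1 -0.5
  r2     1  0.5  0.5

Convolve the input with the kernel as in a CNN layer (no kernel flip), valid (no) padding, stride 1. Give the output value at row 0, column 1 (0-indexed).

-1.95

The receptive field on the input at this output position is [3.6 -1.8 3.5 / -0.3 5.5 5.2 / 2.9 2.9 4.7]. Elementwise product with the kernel and sum: 3.6·0.5 + 3.5·-0.5 + -0.3·2 + 5.5·-1 + 5.2·-0.5 + 2.9·1 + 2.9·0.5 + 4.7·0.5.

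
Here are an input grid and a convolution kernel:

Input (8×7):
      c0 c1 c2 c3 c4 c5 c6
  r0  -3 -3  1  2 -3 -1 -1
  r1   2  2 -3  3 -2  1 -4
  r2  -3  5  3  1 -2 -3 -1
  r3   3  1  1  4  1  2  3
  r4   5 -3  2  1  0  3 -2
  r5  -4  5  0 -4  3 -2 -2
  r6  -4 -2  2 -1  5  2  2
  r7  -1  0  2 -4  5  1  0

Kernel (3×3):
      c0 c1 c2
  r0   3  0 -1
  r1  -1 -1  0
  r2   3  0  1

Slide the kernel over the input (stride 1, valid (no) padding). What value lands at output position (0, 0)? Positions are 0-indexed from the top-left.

-20

The receptive field on the input at this output position is [-3 -3 1 / 2 2 -3 / -3 5 3]. Elementwise product with the kernel and sum: -3·3 + 1·-1 + 2·-1 + 2·-1 + -3·3 + 3·1.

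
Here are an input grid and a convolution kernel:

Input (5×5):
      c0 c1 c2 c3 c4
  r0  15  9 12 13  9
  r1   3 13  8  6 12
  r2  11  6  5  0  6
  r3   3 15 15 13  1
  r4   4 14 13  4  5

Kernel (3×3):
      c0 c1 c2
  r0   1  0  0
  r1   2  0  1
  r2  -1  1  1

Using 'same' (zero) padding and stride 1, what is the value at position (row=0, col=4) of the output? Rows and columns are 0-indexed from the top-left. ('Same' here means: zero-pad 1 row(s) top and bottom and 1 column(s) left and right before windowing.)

32

The receptive field on the zero-padded input at this output position is [0 0 0 / 13 9 0 / 6 12 0]. Elementwise product with the kernel and sum: 0·1 + 13·2 + 0·1 + 6·-1 + 12·1 + 0·1.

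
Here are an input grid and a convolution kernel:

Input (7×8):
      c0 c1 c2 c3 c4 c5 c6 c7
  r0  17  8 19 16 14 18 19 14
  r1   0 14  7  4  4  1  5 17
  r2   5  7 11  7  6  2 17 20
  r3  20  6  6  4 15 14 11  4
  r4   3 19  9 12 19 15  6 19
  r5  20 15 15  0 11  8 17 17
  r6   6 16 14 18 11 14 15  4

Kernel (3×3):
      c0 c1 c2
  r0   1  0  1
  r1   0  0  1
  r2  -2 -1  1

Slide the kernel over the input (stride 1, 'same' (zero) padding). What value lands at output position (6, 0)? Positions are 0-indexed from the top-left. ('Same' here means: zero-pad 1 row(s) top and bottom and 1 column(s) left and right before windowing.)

The receptive field on the zero-padded input at this output position is [0 20 15 / 0 6 16 / 0 0 0]. Elementwise product with the kernel and sum: 0·1 + 15·1 + 16·1 + 0·-2 + 0·-1 + 0·1.

31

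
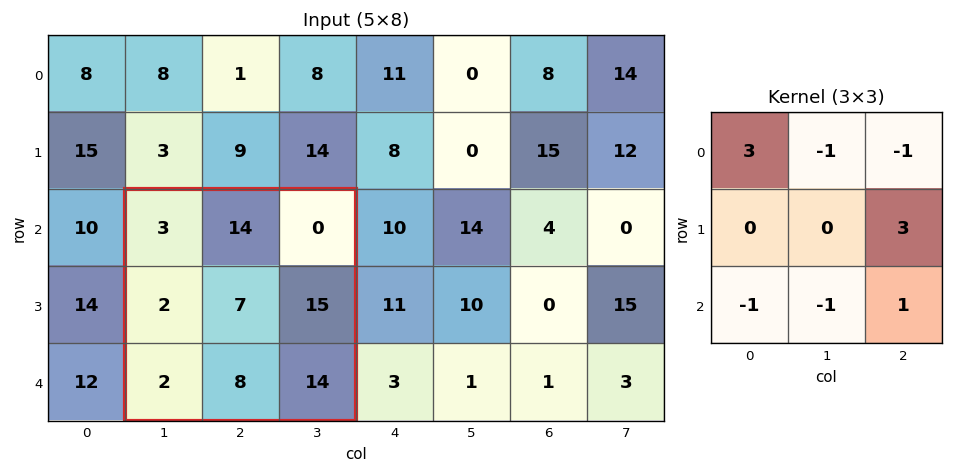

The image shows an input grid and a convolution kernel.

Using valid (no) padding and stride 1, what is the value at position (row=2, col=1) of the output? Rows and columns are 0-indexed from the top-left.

The receptive field on the input at this output position is [3 14 0 / 2 7 15 / 2 8 14]. Elementwise product with the kernel and sum: 3·3 + 14·-1 + 0·-1 + 15·3 + 2·-1 + 8·-1 + 14·1.

44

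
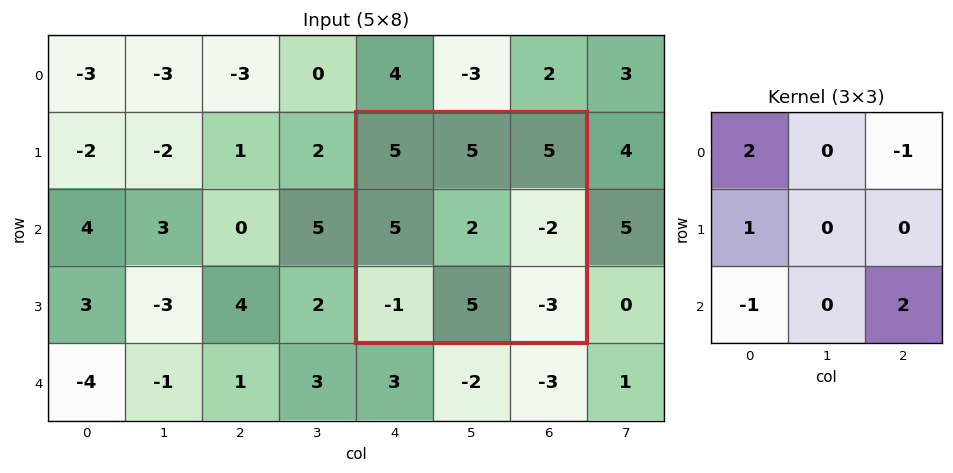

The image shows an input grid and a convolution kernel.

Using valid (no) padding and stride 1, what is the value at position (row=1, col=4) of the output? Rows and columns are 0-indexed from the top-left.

The receptive field on the input at this output position is [5 5 5 / 5 2 -2 / -1 5 -3]. Elementwise product with the kernel and sum: 5·2 + 5·-1 + 5·1 + -1·-1 + -3·2.

5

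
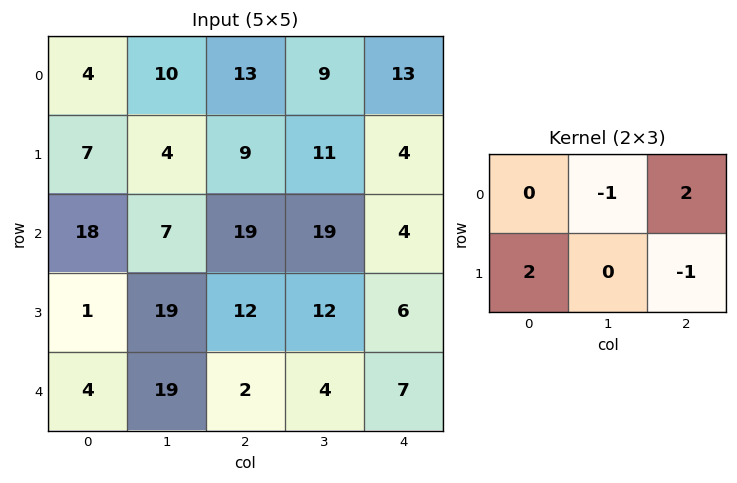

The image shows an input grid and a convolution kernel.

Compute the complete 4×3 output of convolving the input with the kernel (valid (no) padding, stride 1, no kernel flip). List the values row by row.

21 2 31
31 8 31
21 45 7
11 46 -3

Output[0,0]: The receptive field on the input at this output position is [4 10 13 / 7 4 9]. Elementwise product with the kernel and sum: 10·-1 + 13·2 + 7·2 + 9·-1.
Output[0,1]: The receptive field on the input at this output position is [10 13 9 / 4 9 11]. Elementwise product with the kernel and sum: 13·-1 + 9·2 + 4·2 + 11·-1.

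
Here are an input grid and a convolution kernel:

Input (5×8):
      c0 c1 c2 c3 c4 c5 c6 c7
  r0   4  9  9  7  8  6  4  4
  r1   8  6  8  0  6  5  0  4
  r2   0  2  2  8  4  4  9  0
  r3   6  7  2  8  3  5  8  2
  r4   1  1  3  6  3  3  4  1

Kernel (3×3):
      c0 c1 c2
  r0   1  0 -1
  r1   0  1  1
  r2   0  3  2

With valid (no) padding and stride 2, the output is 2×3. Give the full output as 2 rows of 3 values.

Output[0,0]: The receptive field on the input at this output position is [4 9 9 / 8 6 8 / 0 2 2]. Elementwise product with the kernel and sum: 4·1 + 9·-1 + 6·1 + 8·1 + 2·3 + 2·2.
Output[0,1]: The receptive field on the input at this output position is [9 7 8 / 8 0 6 / 2 8 4]. Elementwise product with the kernel and sum: 9·1 + 8·-1 + 0·1 + 6·1 + 8·3 + 4·2.

19 39 39
16 33 25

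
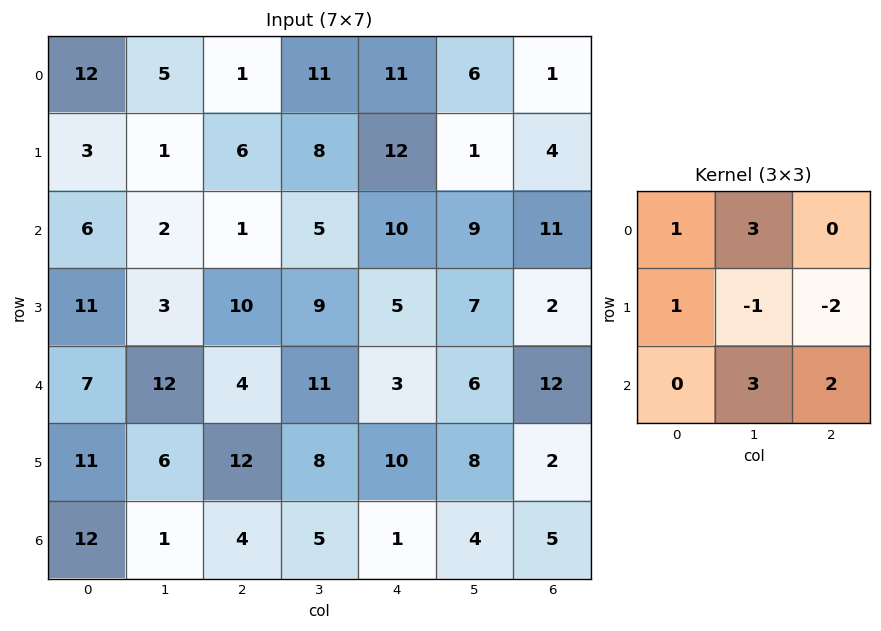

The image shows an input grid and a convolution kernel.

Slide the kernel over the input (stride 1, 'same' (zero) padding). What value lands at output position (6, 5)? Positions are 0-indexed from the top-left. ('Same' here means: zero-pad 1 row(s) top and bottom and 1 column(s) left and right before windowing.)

The receptive field on the zero-padded input at this output position is [10 8 2 / 1 4 5 / 0 0 0]. Elementwise product with the kernel and sum: 10·1 + 8·3 + 1·1 + 4·-1 + 5·-2 + 0·3 + 0·2.

21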